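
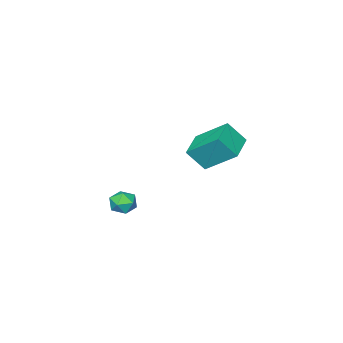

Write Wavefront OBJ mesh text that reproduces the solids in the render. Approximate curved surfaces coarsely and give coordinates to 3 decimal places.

v -3.452 -0.756 1.6
v -4.038 0.792 2.86
v -4.068 -0.103 0.512
v -4.655 1.444 1.772
v -2.085 0.016 1.288
v -2.672 1.563 2.548
v -2.702 0.668 0.2
v -3.288 2.216 1.46
v 1.926 0.914 0.348
v 2.457 1.385 0.197
v 2.503 0.075 -0.237
v 3.034 0.546 -0.388
v 2.935 0.317 0.293
v 2.579 0.835 0.655
v 2.381 0.625 -0.695
v 2.025 1.143 -0.333
v 2.738 1.206 -0.448
v 3.081 1.015 0.163
v 1.879 0.445 -0.203
v 2.222 0.254 0.408
f 2 4 1
f 5 2 1
f 1 4 3
f 3 5 1
f 2 8 4
f 6 2 5
f 6 8 2
f 4 8 3
f 7 5 3
f 3 8 7
f 7 6 5
f 8 6 7
f 9 20 14
f 9 14 10
f 9 10 16
f 9 16 19
f 9 19 20
f 10 14 18
f 14 20 13
f 20 19 11
f 19 16 15
f 16 10 17
f 12 18 13
f 12 13 11
f 12 11 15
f 12 15 17
f 12 17 18
f 13 18 14
f 11 13 20
f 15 11 19
f 17 15 16
f 18 17 10



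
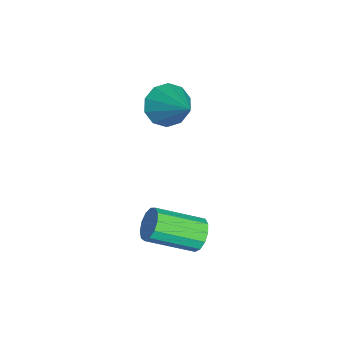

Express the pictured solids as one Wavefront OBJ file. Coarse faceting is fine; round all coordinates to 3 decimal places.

v -2.14 0.287 1.266
v -1.675 0.317 0.691
v -1.04 1.053 2.194
v -1.932 0.695 0.684
v -2.269 0.917 0.9
v -2.556 0.898 1.255
v -2.684 0.646 1.614
v -2.604 0.257 1.841
v -2.347 -0.121 1.848
v -2.01 -0.343 1.632
v -1.723 -0.324 1.277
v -1.595 -0.072 0.917
v 1.164 1.519 -1.325
v 1.407 1.783 -0.908
v 1.699 0.426 -0.218
v 1.456 0.161 -0.635
v 1.108 1.757 -0.832
v 1.399 0.4 -0.143
v 0.826 1.655 -0.913
v 1.118 0.298 -0.223
v 0.652 1.51 -1.125
v 0.944 0.153 -0.435
v 0.641 1.368 -1.4
v 0.932 0.011 -0.71
v 0.795 1.274 -1.651
v 1.087 -0.084 -0.961
v 1.067 1.257 -1.799
v 1.358 -0.1 -1.109
v 1.37 1.323 -1.796
v 1.661 -0.034 -1.106
v 1.607 1.451 -1.644
v 1.899 0.094 -0.954
v 1.704 1.601 -1.39
v 1.995 0.244 -0.701
v 1.63 1.725 -1.116
v 1.921 0.368 -0.426
f 2 1 4
f 2 4 3
f 4 1 5
f 4 5 3
f 5 1 6
f 5 6 3
f 6 1 7
f 6 7 3
f 7 1 8
f 7 8 3
f 8 1 9
f 8 9 3
f 9 1 10
f 9 10 3
f 10 1 11
f 10 11 3
f 11 1 12
f 11 12 3
f 12 1 2
f 12 2 3
f 14 13 17
f 14 17 15
f 15 17 18
f 15 18 16
f 17 13 19
f 17 19 18
f 18 19 20
f 18 20 16
f 19 13 21
f 19 21 20
f 20 21 22
f 20 22 16
f 21 13 23
f 21 23 22
f 22 23 24
f 22 24 16
f 23 13 25
f 23 25 24
f 24 25 26
f 24 26 16
f 25 13 27
f 25 27 26
f 26 27 28
f 26 28 16
f 27 13 29
f 27 29 28
f 28 29 30
f 28 30 16
f 29 13 31
f 29 31 30
f 30 31 32
f 30 32 16
f 31 13 33
f 31 33 32
f 32 33 34
f 32 34 16
f 33 13 35
f 33 35 34
f 34 35 36
f 34 36 16
f 35 13 14
f 35 14 36
f 36 14 15
f 36 15 16



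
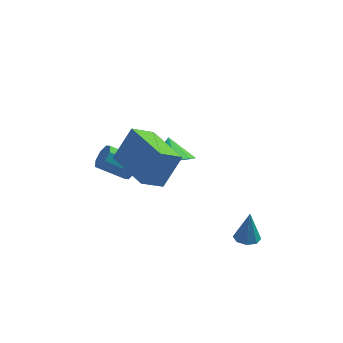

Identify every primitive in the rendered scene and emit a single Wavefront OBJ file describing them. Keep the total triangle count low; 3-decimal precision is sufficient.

v -1.063 -1.63 2.12
v -0.358 -1.095 3.393
v -2.148 0.127 1.982
v -1.443 0.662 3.255
v -0.257 -1.182 1.485
v 0.448 -0.647 2.758
v -1.342 0.575 1.347
v -0.637 1.11 2.62
v 0.061 2.783 -0.754
v 0.806 3.25 -1.087
v -0.081 3.557 0.014
v 0.271 3.448 -1.385
v -0.362 3.334 -1.388
v -0.797 2.963 -1.094
v -0.831 2.508 -0.641
v -0.447 2.181 -0.242
v 0.174 2.136 -0.082
v 0.742 2.394 -0.237
v 0.992 2.834 -0.634
v 2.88 -1.456 -1.424
v 3.228 -1.854 -1.386
v 2.98 -1.244 -0.136
v 3.408 -1.498 -1.458
v 3.278 -1.117 -1.511
v 2.916 -0.934 -1.513
v 2.533 -1.058 -1.463
v 2.353 -1.414 -1.391
v 2.482 -1.795 -1.338
v 2.845 -1.977 -1.336
v -1.524 2.921 -1.38
v -1.233 2.702 -0.916
v -2.385 2.739 -0.176
v -2.676 2.959 -0.64
v -1.225 3.153 -0.927
v -2.378 3.191 -0.187
v -1.393 3.469 -1.203
v -2.545 3.506 -0.463
v -1.637 3.464 -1.583
v -2.789 3.501 -0.843
v -1.815 3.141 -1.844
v -2.967 3.178 -1.104
v -1.822 2.689 -1.833
v -2.975 2.727 -1.093
v -1.655 2.374 -1.557
v -2.807 2.411 -0.817
v -1.411 2.379 -1.177
v -2.563 2.416 -0.437
f 2 4 1
f 5 2 1
f 1 4 3
f 3 5 1
f 2 8 4
f 6 2 5
f 6 8 2
f 4 8 3
f 7 5 3
f 3 8 7
f 7 6 5
f 8 6 7
f 10 9 12
f 10 12 11
f 12 9 13
f 12 13 11
f 13 9 14
f 13 14 11
f 14 9 15
f 14 15 11
f 15 9 16
f 15 16 11
f 16 9 17
f 16 17 11
f 17 9 18
f 17 18 11
f 18 9 19
f 18 19 11
f 19 9 10
f 19 10 11
f 21 20 23
f 21 23 22
f 23 20 24
f 23 24 22
f 24 20 25
f 24 25 22
f 25 20 26
f 25 26 22
f 26 20 27
f 26 27 22
f 27 20 28
f 27 28 22
f 28 20 29
f 28 29 22
f 29 20 21
f 29 21 22
f 31 30 34
f 31 34 32
f 32 34 35
f 32 35 33
f 34 30 36
f 34 36 35
f 35 36 37
f 35 37 33
f 36 30 38
f 36 38 37
f 37 38 39
f 37 39 33
f 38 30 40
f 38 40 39
f 39 40 41
f 39 41 33
f 40 30 42
f 40 42 41
f 41 42 43
f 41 43 33
f 42 30 44
f 42 44 43
f 43 44 45
f 43 45 33
f 44 30 46
f 44 46 45
f 45 46 47
f 45 47 33
f 46 30 31
f 46 31 47
f 47 31 32
f 47 32 33



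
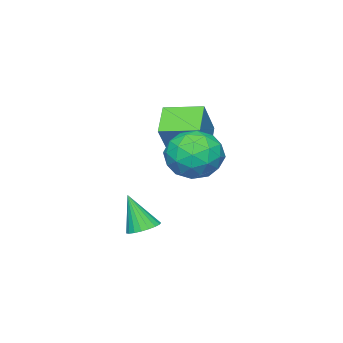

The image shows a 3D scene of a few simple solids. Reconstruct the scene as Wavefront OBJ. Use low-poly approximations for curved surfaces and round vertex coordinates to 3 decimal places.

v -1.246 -2.448 2.851
v -0.248 -2.165 4.285
v -1.897 -1.041 3.026
v -0.899 -0.758 4.46
v -0.241 -1.882 2.04
v 0.757 -1.599 3.474
v -0.892 -0.475 2.215
v 0.106 -0.192 3.649
v 3.468 -0.088 -0.075
v 3.777 -0.607 -0.317
v 3.572 -0.712 1.395
v 3.982 -0.44 -0.261
v 4.098 -0.212 -0.172
v 4.106 0.037 -0.067
v 4.003 0.264 0.036
v 3.807 0.43 0.121
v 3.553 0.507 0.171
v 3.284 0.481 0.179
v 3.047 0.356 0.143
v 2.883 0.155 0.07
v 2.819 -0.089 -0.029
v 2.868 -0.332 -0.136
v 3.021 -0.534 -0.232
v 3.251 -0.658 -0.301
v 3.518 -0.684 -0.331
v 0.545 0.726 3.736
v 1.102 1.46 3.019
v 1.198 -0.74 2.741
v 1.755 -0.006 2.024
v 2.115 -0.13 3.127
v 1.711 0.776 3.742
v 0.589 -0.056 2.018
v 0.185 0.85 2.633
v 1.129 0.977 1.957
v 2.072 0.931 2.643
v 0.228 -0.211 3.117
v 1.171 -0.257 3.803
v 0.766 1.222 3.465
v 1.534 -0.502 2.295
v 1.745 -0.575 2.943
v 2.072 -0.143 2.522
v 1.125 0.82 3.89
v 1.452 1.251 3.469
v 2.047 0.316 3.532
v 0.848 -0.531 2.291
v 1.175 -0.1 1.87
v 0.228 0.863 3.238
v 0.555 1.295 2.817
v 0.253 0.404 2.228
v 1.109 1.369 2.42
v 1.493 0.507 1.835
v 0.808 0.478 1.831
v 0.57 1.011 2.192
v 1.664 1.342 2.823
v 2.047 0.48 2.238
v 2.259 0.408 2.886
v 2.022 0.94 3.248
v 1.679 1.058 2.199
v 0.253 0.24 3.522
v 0.636 -0.622 2.937
v 0.278 -0.22 2.512
v 0.041 0.312 2.874
v 0.807 0.213 3.925
v 1.191 -0.649 3.34
v 1.73 -0.291 3.568
v 1.492 0.242 3.929
v 0.621 -0.338 3.561
f 2 4 1
f 5 2 1
f 1 4 3
f 3 5 1
f 2 8 4
f 6 2 5
f 6 8 2
f 4 8 3
f 7 5 3
f 3 8 7
f 7 6 5
f 8 6 7
f 10 9 12
f 10 12 11
f 12 9 13
f 12 13 11
f 13 9 14
f 13 14 11
f 14 9 15
f 14 15 11
f 15 9 16
f 15 16 11
f 16 9 17
f 16 17 11
f 17 9 18
f 17 18 11
f 18 9 19
f 18 19 11
f 19 9 20
f 19 20 11
f 20 9 21
f 20 21 11
f 21 9 22
f 21 22 11
f 22 9 23
f 22 23 11
f 23 9 24
f 23 24 11
f 24 9 25
f 24 25 11
f 25 9 10
f 25 10 11
f 26 63 42
f 63 37 66
f 42 66 31
f 63 66 42
f 26 42 38
f 42 31 43
f 38 43 27
f 42 43 38
f 26 38 47
f 38 27 48
f 47 48 33
f 38 48 47
f 26 47 59
f 47 33 62
f 59 62 36
f 47 62 59
f 26 59 63
f 59 36 67
f 63 67 37
f 59 67 63
f 27 43 54
f 43 31 57
f 54 57 35
f 43 57 54
f 31 66 44
f 66 37 65
f 44 65 30
f 66 65 44
f 37 67 64
f 67 36 60
f 64 60 28
f 67 60 64
f 36 62 61
f 62 33 49
f 61 49 32
f 62 49 61
f 33 48 53
f 48 27 50
f 53 50 34
f 48 50 53
f 29 55 41
f 55 35 56
f 41 56 30
f 55 56 41
f 29 41 39
f 41 30 40
f 39 40 28
f 41 40 39
f 29 39 46
f 39 28 45
f 46 45 32
f 39 45 46
f 29 46 51
f 46 32 52
f 51 52 34
f 46 52 51
f 29 51 55
f 51 34 58
f 55 58 35
f 51 58 55
f 30 56 44
f 56 35 57
f 44 57 31
f 56 57 44
f 28 40 64
f 40 30 65
f 64 65 37
f 40 65 64
f 32 45 61
f 45 28 60
f 61 60 36
f 45 60 61
f 34 52 53
f 52 32 49
f 53 49 33
f 52 49 53
f 35 58 54
f 58 34 50
f 54 50 27
f 58 50 54



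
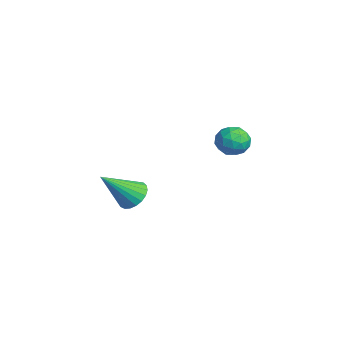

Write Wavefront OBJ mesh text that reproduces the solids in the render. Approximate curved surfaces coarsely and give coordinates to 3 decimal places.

v -3.153 3.927 -2.021
v -2.36 4.237 -2.213
v -2.78 2.663 -2.527
v -1.987 2.973 -2.719
v -2.226 2.87 -1.886
v -2.456 3.652 -1.573
v -2.684 3.248 -3.167
v -2.914 4.03 -2.854
v -2.07 3.818 -2.921
v -1.787 3.584 -2.13
v -3.353 3.316 -2.61
v -3.07 3.082 -1.819
v -2.789 4.193 -2.073
v -2.351 2.707 -2.667
v -2.491 2.646 -2.178
v -2.025 2.829 -2.29
v -2.845 3.849 -1.696
v -2.379 4.032 -1.809
v -2.301 3.228 -1.617
v -2.761 2.868 -2.931
v -2.295 3.051 -3.044
v -3.115 4.071 -2.45
v -2.649 4.254 -2.562
v -2.839 3.672 -3.123
v -2.153 4.129 -2.602
v -1.934 3.386 -2.899
v -2.343 3.547 -3.162
v -2.479 4.007 -2.979
v -1.986 3.992 -2.136
v -1.767 3.248 -2.434
v -1.907 3.188 -1.944
v -2.043 3.648 -1.76
v -1.816 3.745 -2.553
v -3.373 3.652 -2.306
v -3.154 2.908 -2.604
v -3.097 3.252 -2.98
v -3.233 3.712 -2.796
v -3.206 3.514 -1.841
v -2.987 2.771 -2.138
v -2.661 2.893 -1.761
v -2.797 3.353 -1.578
v -3.324 3.155 -2.187
v -0.825 -1.632 -4.094
v -0.018 -1.445 -4.031
v -0.595 -3.128 -2.566
v -0.16 -1.231 -3.801
v -0.416 -1.086 -3.62
v -0.743 -1.036 -3.522
v -1.084 -1.089 -3.522
v -1.38 -1.235 -3.622
v -1.58 -1.451 -3.802
v -1.65 -1.697 -4.034
v -1.577 -1.933 -4.275
v -1.373 -2.116 -4.485
v -1.075 -2.216 -4.628
v -0.734 -2.215 -4.678
v -0.408 -2.113 -4.627
v -0.154 -1.928 -4.484
v -0.016 -1.691 -4.273
f 1 38 17
f 38 12 41
f 17 41 6
f 38 41 17
f 1 17 13
f 17 6 18
f 13 18 2
f 17 18 13
f 1 13 22
f 13 2 23
f 22 23 8
f 13 23 22
f 1 22 34
f 22 8 37
f 34 37 11
f 22 37 34
f 1 34 38
f 34 11 42
f 38 42 12
f 34 42 38
f 2 18 29
f 18 6 32
f 29 32 10
f 18 32 29
f 6 41 19
f 41 12 40
f 19 40 5
f 41 40 19
f 12 42 39
f 42 11 35
f 39 35 3
f 42 35 39
f 11 37 36
f 37 8 24
f 36 24 7
f 37 24 36
f 8 23 28
f 23 2 25
f 28 25 9
f 23 25 28
f 4 30 16
f 30 10 31
f 16 31 5
f 30 31 16
f 4 16 14
f 16 5 15
f 14 15 3
f 16 15 14
f 4 14 21
f 14 3 20
f 21 20 7
f 14 20 21
f 4 21 26
f 21 7 27
f 26 27 9
f 21 27 26
f 4 26 30
f 26 9 33
f 30 33 10
f 26 33 30
f 5 31 19
f 31 10 32
f 19 32 6
f 31 32 19
f 3 15 39
f 15 5 40
f 39 40 12
f 15 40 39
f 7 20 36
f 20 3 35
f 36 35 11
f 20 35 36
f 9 27 28
f 27 7 24
f 28 24 8
f 27 24 28
f 10 33 29
f 33 9 25
f 29 25 2
f 33 25 29
f 44 43 46
f 44 46 45
f 46 43 47
f 46 47 45
f 47 43 48
f 47 48 45
f 48 43 49
f 48 49 45
f 49 43 50
f 49 50 45
f 50 43 51
f 50 51 45
f 51 43 52
f 51 52 45
f 52 43 53
f 52 53 45
f 53 43 54
f 53 54 45
f 54 43 55
f 54 55 45
f 55 43 56
f 55 56 45
f 56 43 57
f 56 57 45
f 57 43 58
f 57 58 45
f 58 43 59
f 58 59 45
f 59 43 44
f 59 44 45



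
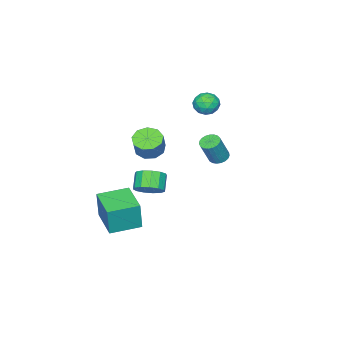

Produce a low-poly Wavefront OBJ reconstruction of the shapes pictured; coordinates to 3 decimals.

v 0.737 -0.272 2.241
v 1.486 -0.638 1.961
v 2.053 -0.335 3.079
v 1.303 0.032 3.359
v 1.473 -0.056 1.809
v 2.039 0.247 2.928
v 1.115 0.426 1.86
v 1.682 0.729 2.979
v 0.58 0.581 2.089
v 1.147 0.884 3.207
v 0.119 0.337 2.389
v 0.685 0.64 3.507
v -0.054 -0.191 2.619
v 0.513 0.112 3.738
v 0.144 -0.758 2.673
v 0.71 -0.454 3.791
v 0.619 -1.096 2.524
v 1.185 -0.793 3.643
v 1.149 -1.049 2.243
v 1.715 -0.746 3.361
v 1.189 -3.676 -4.394
v 1.405 -3.627 -2.517
v -0.397 -2.605 -4.239
v -0.181 -2.557 -2.362
v 2.381 -1.883 -4.578
v 2.597 -1.835 -2.701
v 0.795 -0.813 -4.423
v 1.011 -0.764 -2.546
v -0.394 3.614 2.465
v 0.084 3.35 2.216
v 0.811 3.262 3.706
v 0.334 3.526 3.955
v 0.145 3.592 2.201
v 0.872 3.503 3.691
v 0.112 3.837 2.232
v 0.839 3.749 3.721
v -0.008 4.044 2.303
v 0.719 3.956 3.792
v -0.195 4.177 2.402
v 0.533 4.088 3.891
v -0.416 4.212 2.512
v 0.312 4.123 4.001
v -0.633 4.144 2.614
v 0.094 4.055 4.103
v -0.809 3.984 2.69
v -0.082 3.896 4.18
v -0.913 3.761 2.728
v -0.186 3.672 4.217
v -0.927 3.512 2.72
v -0.2 3.423 4.209
v -0.849 3.281 2.668
v -0.122 3.192 4.157
v -0.693 3.107 2.581
v 0.035 3.018 4.07
v -0.484 3.021 2.474
v 0.243 2.933 3.964
v -0.26 3.038 2.366
v 0.467 2.949 3.855
v -0.059 3.154 2.274
v 0.668 3.066 3.764
v -4.127 0.819 4.332
v -3.414 0.581 4.685
v -3.886 -0.001 3.295
v -3.173 -0.239 3.648
v -3.898 -0.46 3.987
v -4.047 0.047 4.628
v -3.253 0.533 3.352
v -3.402 1.04 3.993
v -2.874 0.405 4.079
v -3.272 -0.209 4.472
v -4.028 0.789 3.508
v -4.426 0.175 3.901
v -3.791 0.772 4.6
v -3.509 -0.192 3.38
v -3.935 -0.322 3.58
v -3.515 -0.462 3.787
v -4.164 0.458 4.566
v -3.744 0.318 4.774
v -4.029 -0.294 4.364
v -3.556 0.262 3.206
v -3.136 0.122 3.414
v -3.785 1.042 4.193
v -3.365 0.902 4.4
v -3.271 0.874 3.616
v -3.055 0.529 4.451
v -2.913 0.047 3.841
v -2.96 0.501 3.667
v -3.048 0.798 4.044
v -3.289 0.168 4.682
v -3.147 -0.314 4.072
v -3.574 -0.444 4.272
v -3.661 -0.146 4.649
v -2.971 0.064 4.326
v -4.153 0.894 3.908
v -4.011 0.412 3.298
v -3.639 0.726 3.331
v -3.726 1.024 3.708
v -4.387 0.533 4.139
v -4.245 0.051 3.529
v -4.252 -0.218 3.936
v -4.34 0.079 4.313
v -4.329 0.516 3.654
v -1.639 -2.265 -3.181
v -0.934 -2.753 -2.821
v -1.677 -3.203 -1.978
v -2.381 -2.715 -2.339
v -0.935 -2.291 -2.574
v -1.677 -2.741 -1.732
v -1.159 -1.82 -2.52
v -1.902 -2.271 -1.678
v -1.535 -1.491 -2.676
v -2.278 -1.941 -1.834
v -1.945 -1.407 -2.992
v -2.687 -1.857 -2.15
v -2.257 -1.596 -3.369
v -3 -2.046 -2.526
v -2.373 -1.997 -3.685
v -3.116 -2.447 -2.843
v -2.255 -2.483 -3.842
v -2.998 -2.933 -3
v -1.942 -2.9 -3.789
v -2.685 -3.35 -2.947
v -1.533 -3.115 -3.543
v -2.276 -3.565 -2.7
v -1.157 -3.06 -3.182
v -1.9 -3.511 -2.34
f 2 1 5
f 2 5 3
f 3 5 6
f 3 6 4
f 5 1 7
f 5 7 6
f 6 7 8
f 6 8 4
f 7 1 9
f 7 9 8
f 8 9 10
f 8 10 4
f 9 1 11
f 9 11 10
f 10 11 12
f 10 12 4
f 11 1 13
f 11 13 12
f 12 13 14
f 12 14 4
f 13 1 15
f 13 15 14
f 14 15 16
f 14 16 4
f 15 1 17
f 15 17 16
f 16 17 18
f 16 18 4
f 17 1 19
f 17 19 18
f 18 19 20
f 18 20 4
f 19 1 2
f 19 2 20
f 20 2 3
f 20 3 4
f 22 24 21
f 25 22 21
f 21 24 23
f 23 25 21
f 22 28 24
f 26 22 25
f 26 28 22
f 24 28 23
f 27 25 23
f 23 28 27
f 27 26 25
f 28 26 27
f 30 29 33
f 30 33 31
f 31 33 34
f 31 34 32
f 33 29 35
f 33 35 34
f 34 35 36
f 34 36 32
f 35 29 37
f 35 37 36
f 36 37 38
f 36 38 32
f 37 29 39
f 37 39 38
f 38 39 40
f 38 40 32
f 39 29 41
f 39 41 40
f 40 41 42
f 40 42 32
f 41 29 43
f 41 43 42
f 42 43 44
f 42 44 32
f 43 29 45
f 43 45 44
f 44 45 46
f 44 46 32
f 45 29 47
f 45 47 46
f 46 47 48
f 46 48 32
f 47 29 49
f 47 49 48
f 48 49 50
f 48 50 32
f 49 29 51
f 49 51 50
f 50 51 52
f 50 52 32
f 51 29 53
f 51 53 52
f 52 53 54
f 52 54 32
f 53 29 55
f 53 55 54
f 54 55 56
f 54 56 32
f 55 29 57
f 55 57 56
f 56 57 58
f 56 58 32
f 57 29 59
f 57 59 58
f 58 59 60
f 58 60 32
f 59 29 30
f 59 30 60
f 60 30 31
f 60 31 32
f 61 98 77
f 98 72 101
f 77 101 66
f 98 101 77
f 61 77 73
f 77 66 78
f 73 78 62
f 77 78 73
f 61 73 82
f 73 62 83
f 82 83 68
f 73 83 82
f 61 82 94
f 82 68 97
f 94 97 71
f 82 97 94
f 61 94 98
f 94 71 102
f 98 102 72
f 94 102 98
f 62 78 89
f 78 66 92
f 89 92 70
f 78 92 89
f 66 101 79
f 101 72 100
f 79 100 65
f 101 100 79
f 72 102 99
f 102 71 95
f 99 95 63
f 102 95 99
f 71 97 96
f 97 68 84
f 96 84 67
f 97 84 96
f 68 83 88
f 83 62 85
f 88 85 69
f 83 85 88
f 64 90 76
f 90 70 91
f 76 91 65
f 90 91 76
f 64 76 74
f 76 65 75
f 74 75 63
f 76 75 74
f 64 74 81
f 74 63 80
f 81 80 67
f 74 80 81
f 64 81 86
f 81 67 87
f 86 87 69
f 81 87 86
f 64 86 90
f 86 69 93
f 90 93 70
f 86 93 90
f 65 91 79
f 91 70 92
f 79 92 66
f 91 92 79
f 63 75 99
f 75 65 100
f 99 100 72
f 75 100 99
f 67 80 96
f 80 63 95
f 96 95 71
f 80 95 96
f 69 87 88
f 87 67 84
f 88 84 68
f 87 84 88
f 70 93 89
f 93 69 85
f 89 85 62
f 93 85 89
f 104 103 107
f 104 107 105
f 105 107 108
f 105 108 106
f 107 103 109
f 107 109 108
f 108 109 110
f 108 110 106
f 109 103 111
f 109 111 110
f 110 111 112
f 110 112 106
f 111 103 113
f 111 113 112
f 112 113 114
f 112 114 106
f 113 103 115
f 113 115 114
f 114 115 116
f 114 116 106
f 115 103 117
f 115 117 116
f 116 117 118
f 116 118 106
f 117 103 119
f 117 119 118
f 118 119 120
f 118 120 106
f 119 103 121
f 119 121 120
f 120 121 122
f 120 122 106
f 121 103 123
f 121 123 122
f 122 123 124
f 122 124 106
f 123 103 125
f 123 125 124
f 124 125 126
f 124 126 106
f 125 103 104
f 125 104 126
f 126 104 105
f 126 105 106



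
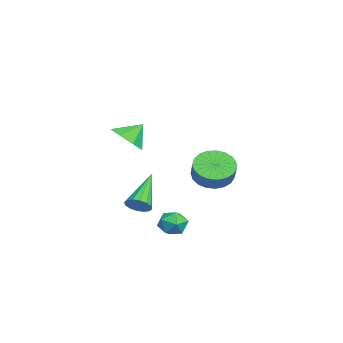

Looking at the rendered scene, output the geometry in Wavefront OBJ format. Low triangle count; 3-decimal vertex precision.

v 3.159 1.186 -0.825
v 3.802 1.502 -0.994
v 3.518 0.178 -1.346
v 4.161 0.494 -1.515
v 3.998 0.342 -0.813
v 3.776 0.965 -0.491
v 3.544 0.715 -1.849
v 3.322 1.338 -1.527
v 4.04 1.211 -1.626
v 4.321 0.981 -0.986
v 2.999 0.699 -1.354
v 3.28 0.469 -0.714
v -2.223 2.96 -0.466
v -1.753 3.753 -0.878
v -1.127 3.794 -0.086
v -1.597 3 0.326
v -2.053 3.938 -0.65
v -1.428 3.979 0.142
v -2.383 3.954 -0.39
v -1.757 3.995 0.402
v -2.685 3.798 -0.144
v -2.059 3.839 0.648
v -2.907 3.497 0.047
v -2.282 3.538 0.839
v -3.011 3.103 0.149
v -2.385 3.144 0.941
v -2.978 2.684 0.145
v -2.353 2.725 0.937
v -2.815 2.313 0.035
v -2.19 2.354 0.827
v -2.55 2.054 -0.161
v -1.924 2.094 0.631
v -2.228 1.951 -0.411
v -1.602 1.992 0.381
v -1.905 2.023 -0.669
v -1.279 2.063 0.123
v -1.637 2.257 -0.893
v -1.011 2.297 -0.101
v -1.47 2.612 -1.043
v -0.845 2.652 -0.251
v -1.434 3.027 -1.093
v -0.808 3.068 -0.301
v -1.534 3.431 -1.034
v -0.908 3.471 -0.242
v 1.861 -1.056 3.13
v 2.395 -0.402 2.694
v 1.619 -0.324 3.93
v 1.703 -0.389 2.472
v 1.103 -0.767 2.636
v 0.948 -1.313 3.089
v 1.327 -1.709 3.567
v 2.02 -1.722 3.789
v 2.619 -1.345 3.625
v 2.775 -0.798 3.172
v 2.893 -0.598 -0.405
v 3.303 -0.253 -0.093
v 1.347 0.058 0.905
v 3.19 -0.06 -0.324
v 2.997 -0.011 -0.576
v 2.777 -0.12 -0.782
v 2.587 -0.357 -0.887
v 2.48 -0.658 -0.863
v 2.483 -0.943 -0.716
v 2.596 -1.136 -0.486
v 2.789 -1.185 -0.234
v 3.01 -1.076 -0.028
v 3.199 -0.839 0.077
v 3.307 -0.538 0.053
f 1 12 6
f 1 6 2
f 1 2 8
f 1 8 11
f 1 11 12
f 2 6 10
f 6 12 5
f 12 11 3
f 11 8 7
f 8 2 9
f 4 10 5
f 4 5 3
f 4 3 7
f 4 7 9
f 4 9 10
f 5 10 6
f 3 5 12
f 7 3 11
f 9 7 8
f 10 9 2
f 14 13 17
f 14 17 15
f 15 17 18
f 15 18 16
f 17 13 19
f 17 19 18
f 18 19 20
f 18 20 16
f 19 13 21
f 19 21 20
f 20 21 22
f 20 22 16
f 21 13 23
f 21 23 22
f 22 23 24
f 22 24 16
f 23 13 25
f 23 25 24
f 24 25 26
f 24 26 16
f 25 13 27
f 25 27 26
f 26 27 28
f 26 28 16
f 27 13 29
f 27 29 28
f 28 29 30
f 28 30 16
f 29 13 31
f 29 31 30
f 30 31 32
f 30 32 16
f 31 13 33
f 31 33 32
f 32 33 34
f 32 34 16
f 33 13 35
f 33 35 34
f 34 35 36
f 34 36 16
f 35 13 37
f 35 37 36
f 36 37 38
f 36 38 16
f 37 13 39
f 37 39 38
f 38 39 40
f 38 40 16
f 39 13 41
f 39 41 40
f 40 41 42
f 40 42 16
f 41 13 43
f 41 43 42
f 42 43 44
f 42 44 16
f 43 13 14
f 43 14 44
f 44 14 15
f 44 15 16
f 46 45 48
f 46 48 47
f 48 45 49
f 48 49 47
f 49 45 50
f 49 50 47
f 50 45 51
f 50 51 47
f 51 45 52
f 51 52 47
f 52 45 53
f 52 53 47
f 53 45 54
f 53 54 47
f 54 45 46
f 54 46 47
f 56 55 58
f 56 58 57
f 58 55 59
f 58 59 57
f 59 55 60
f 59 60 57
f 60 55 61
f 60 61 57
f 61 55 62
f 61 62 57
f 62 55 63
f 62 63 57
f 63 55 64
f 63 64 57
f 64 55 65
f 64 65 57
f 65 55 66
f 65 66 57
f 66 55 67
f 66 67 57
f 67 55 68
f 67 68 57
f 68 55 56
f 68 56 57



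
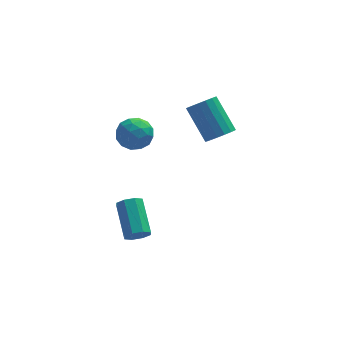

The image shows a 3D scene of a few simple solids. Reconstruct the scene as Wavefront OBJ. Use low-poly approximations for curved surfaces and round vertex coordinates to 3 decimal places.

v 0.125 -1.552 -2.879
v 0.732 -1.39 -3.046
v 0.562 0.254 -2.068
v -0.045 0.092 -1.901
v 0.395 -1.229 -3.374
v 0.225 0.415 -2.397
v -0.101 -1.258 -3.413
v -0.271 0.386 -2.435
v -0.464 -1.459 -3.138
v -0.634 0.185 -2.161
v -0.482 -1.714 -2.712
v -0.652 -0.07 -1.734
v -0.145 -1.875 -2.383
v -0.315 -0.231 -1.406
v 0.351 -1.846 -2.345
v 0.181 -0.202 -1.367
v 0.714 -1.645 -2.619
v 0.544 -0.001 -1.642
v 0.043 0.741 3.474
v 0.619 0.816 2.768
v -0.139 -0.696 3.172
v 0.437 -0.621 2.466
v 0.751 -0.55 3.322
v 0.864 0.339 3.509
v -0.384 -0.219 2.431
v -0.271 0.67 2.618
v 0.356 0.223 2.123
v 1.057 0.019 2.674
v -0.577 0.101 3.266
v 0.124 -0.103 3.817
v 0.347 0.905 3.148
v 0.133 -0.785 2.792
v 0.317 -0.743 3.296
v 0.656 -0.699 2.881
v 0.491 0.624 3.583
v 0.83 0.668 3.168
v 0.907 -0.135 3.494
v -0.35 -0.548 2.772
v -0.011 -0.504 2.357
v -0.176 0.819 3.059
v 0.163 0.863 2.644
v -0.427 0.255 2.446
v 0.531 0.601 2.354
v 0.424 -0.244 2.176
v -0.058 -0.008 2.156
v 0.008 0.514 2.265
v 0.943 0.48 2.677
v 0.836 -0.365 2.5
v 1.021 -0.323 3.003
v 1.087 0.199 3.113
v 0.788 0.132 2.298
v -0.356 0.485 3.44
v -0.463 -0.36 3.263
v -0.607 -0.079 2.827
v -0.541 0.443 2.937
v 0.056 0.364 3.764
v -0.051 -0.481 3.586
v 0.472 -0.394 3.675
v 0.538 0.128 3.784
v -0.308 -0.012 3.642
v 4.137 0.281 2.199
v 4.537 0.852 1.897
v 3.843 2.091 3.319
v 3.443 1.519 3.621
v 4.217 0.869 1.725
v 3.522 2.108 3.147
v 3.878 0.752 1.662
v 3.184 1.991 3.084
v 3.599 0.527 1.722
v 2.905 1.766 3.144
v 3.443 0.245 1.891
v 2.749 1.484 3.313
v 3.446 -0.029 2.131
v 2.752 1.21 3.553
v 3.608 -0.231 2.386
v 2.913 1.008 3.808
v 3.89 -0.317 2.599
v 3.196 0.922 4.021
v 4.229 -0.265 2.719
v 3.535 0.973 4.142
v 4.548 -0.089 2.721
v 3.853 1.15 4.143
v 4.772 0.172 2.603
v 4.077 1.411 4.025
v 4.85 0.458 2.392
v 4.156 1.697 3.815
v 4.766 0.703 2.137
v 4.071 1.942 3.56
f 2 1 5
f 2 5 3
f 3 5 6
f 3 6 4
f 5 1 7
f 5 7 6
f 6 7 8
f 6 8 4
f 7 1 9
f 7 9 8
f 8 9 10
f 8 10 4
f 9 1 11
f 9 11 10
f 10 11 12
f 10 12 4
f 11 1 13
f 11 13 12
f 12 13 14
f 12 14 4
f 13 1 15
f 13 15 14
f 14 15 16
f 14 16 4
f 15 1 17
f 15 17 16
f 16 17 18
f 16 18 4
f 17 1 2
f 17 2 18
f 18 2 3
f 18 3 4
f 19 56 35
f 56 30 59
f 35 59 24
f 56 59 35
f 19 35 31
f 35 24 36
f 31 36 20
f 35 36 31
f 19 31 40
f 31 20 41
f 40 41 26
f 31 41 40
f 19 40 52
f 40 26 55
f 52 55 29
f 40 55 52
f 19 52 56
f 52 29 60
f 56 60 30
f 52 60 56
f 20 36 47
f 36 24 50
f 47 50 28
f 36 50 47
f 24 59 37
f 59 30 58
f 37 58 23
f 59 58 37
f 30 60 57
f 60 29 53
f 57 53 21
f 60 53 57
f 29 55 54
f 55 26 42
f 54 42 25
f 55 42 54
f 26 41 46
f 41 20 43
f 46 43 27
f 41 43 46
f 22 48 34
f 48 28 49
f 34 49 23
f 48 49 34
f 22 34 32
f 34 23 33
f 32 33 21
f 34 33 32
f 22 32 39
f 32 21 38
f 39 38 25
f 32 38 39
f 22 39 44
f 39 25 45
f 44 45 27
f 39 45 44
f 22 44 48
f 44 27 51
f 48 51 28
f 44 51 48
f 23 49 37
f 49 28 50
f 37 50 24
f 49 50 37
f 21 33 57
f 33 23 58
f 57 58 30
f 33 58 57
f 25 38 54
f 38 21 53
f 54 53 29
f 38 53 54
f 27 45 46
f 45 25 42
f 46 42 26
f 45 42 46
f 28 51 47
f 51 27 43
f 47 43 20
f 51 43 47
f 62 61 65
f 62 65 63
f 63 65 66
f 63 66 64
f 65 61 67
f 65 67 66
f 66 67 68
f 66 68 64
f 67 61 69
f 67 69 68
f 68 69 70
f 68 70 64
f 69 61 71
f 69 71 70
f 70 71 72
f 70 72 64
f 71 61 73
f 71 73 72
f 72 73 74
f 72 74 64
f 73 61 75
f 73 75 74
f 74 75 76
f 74 76 64
f 75 61 77
f 75 77 76
f 76 77 78
f 76 78 64
f 77 61 79
f 77 79 78
f 78 79 80
f 78 80 64
f 79 61 81
f 79 81 80
f 80 81 82
f 80 82 64
f 81 61 83
f 81 83 82
f 82 83 84
f 82 84 64
f 83 61 85
f 83 85 84
f 84 85 86
f 84 86 64
f 85 61 87
f 85 87 86
f 86 87 88
f 86 88 64
f 87 61 62
f 87 62 88
f 88 62 63
f 88 63 64



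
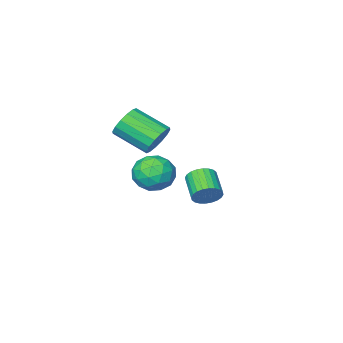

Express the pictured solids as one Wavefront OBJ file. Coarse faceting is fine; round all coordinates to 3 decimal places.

v -2.566 3.777 -1.155
v -2.236 3.933 -0.618
v -2.644 2.9 -0.067
v -2.974 2.743 -0.605
v -2.459 4.045 -0.573
v -2.867 3.012 -0.022
v -2.698 4.116 -0.617
v -3.106 3.083 -0.066
v -2.918 4.135 -0.743
v -3.326 3.102 -0.192
v -3.083 4.1 -0.932
v -3.491 3.067 -0.381
v -3.17 4.016 -1.155
v -3.578 2.983 -0.604
v -3.165 3.895 -1.377
v -3.573 2.862 -0.827
v -3.069 3.756 -1.567
v -3.477 2.723 -1.016
v -2.896 3.62 -1.693
v -3.304 2.587 -1.142
v -2.673 3.508 -1.738
v -3.081 2.475 -1.187
v -2.434 3.437 -1.694
v -2.842 2.404 -1.143
v -2.214 3.418 -1.568
v -2.622 2.385 -1.017
v -2.049 3.453 -1.379
v -2.457 2.42 -0.828
v -1.962 3.537 -1.156
v -2.37 2.504 -0.605
v -1.967 3.658 -0.933
v -2.375 2.625 -0.383
v -2.063 3.797 -0.744
v -2.471 2.764 -0.193
v -3.155 -0.614 0.005
v -2.432 -0.42 -0.354
v -1.662 -1.792 0.457
v -2.385 -1.986 0.815
v -2.434 -0.203 0.016
v -1.664 -1.574 0.827
v -2.63 -0.095 0.384
v -1.859 -1.467 1.194
v -2.966 -0.127 0.649
v -2.196 -1.499 1.46
v -3.353 -0.289 0.742
v -2.582 -1.661 1.553
v -3.687 -0.538 0.638
v -2.916 -1.91 1.448
v -3.878 -0.808 0.363
v -3.108 -2.18 1.174
v -3.876 -1.026 -0.007
v -3.106 -2.397 0.804
v -3.681 -1.133 -0.374
v -2.91 -2.505 0.436
v -3.344 -1.101 -0.64
v -2.574 -2.473 0.171
v -2.958 -0.939 -0.733
v -2.187 -2.311 0.078
v -2.624 -0.69 -0.628
v -1.853 -2.062 0.182
v -3.336 -0.885 -2.699
v -2.877 -1.568 -2.096
v -4.503 -1.992 -3.064
v -4.044 -2.675 -2.461
v -4.5 -1.859 -2.053
v -3.779 -1.175 -1.827
v -3.601 -2.385 -3.333
v -2.88 -1.701 -3.107
v -3.041 -2.495 -2.488
v -3.596 -2.17 -1.697
v -3.784 -1.39 -3.463
v -4.339 -1.065 -2.672
v -3.004 -1.129 -2.365
v -4.376 -2.431 -2.795
v -4.644 -1.951 -2.555
v -4.375 -2.353 -2.2
v -3.534 -0.898 -2.207
v -3.264 -1.3 -1.853
v -4.218 -1.471 -1.827
v -4.116 -2.26 -3.307
v -3.846 -2.662 -2.953
v -3.005 -1.207 -2.96
v -2.736 -1.609 -2.605
v -3.162 -2.089 -3.333
v -2.83 -2.075 -2.242
v -3.517 -2.726 -2.456
v -3.256 -2.556 -2.969
v -2.832 -2.153 -2.836
v -3.157 -1.885 -1.776
v -3.843 -2.535 -1.991
v -4.111 -2.056 -1.751
v -3.687 -1.654 -1.618
v -3.253 -2.43 -2.007
v -3.537 -1.025 -3.169
v -4.223 -1.675 -3.384
v -3.693 -1.906 -3.542
v -3.269 -1.504 -3.409
v -3.863 -0.834 -2.704
v -4.55 -1.485 -2.918
v -4.548 -1.407 -2.324
v -4.124 -1.004 -2.191
v -4.127 -1.13 -3.153
f 2 1 5
f 2 5 3
f 3 5 6
f 3 6 4
f 5 1 7
f 5 7 6
f 6 7 8
f 6 8 4
f 7 1 9
f 7 9 8
f 8 9 10
f 8 10 4
f 9 1 11
f 9 11 10
f 10 11 12
f 10 12 4
f 11 1 13
f 11 13 12
f 12 13 14
f 12 14 4
f 13 1 15
f 13 15 14
f 14 15 16
f 14 16 4
f 15 1 17
f 15 17 16
f 16 17 18
f 16 18 4
f 17 1 19
f 17 19 18
f 18 19 20
f 18 20 4
f 19 1 21
f 19 21 20
f 20 21 22
f 20 22 4
f 21 1 23
f 21 23 22
f 22 23 24
f 22 24 4
f 23 1 25
f 23 25 24
f 24 25 26
f 24 26 4
f 25 1 27
f 25 27 26
f 26 27 28
f 26 28 4
f 27 1 29
f 27 29 28
f 28 29 30
f 28 30 4
f 29 1 31
f 29 31 30
f 30 31 32
f 30 32 4
f 31 1 33
f 31 33 32
f 32 33 34
f 32 34 4
f 33 1 2
f 33 2 34
f 34 2 3
f 34 3 4
f 36 35 39
f 36 39 37
f 37 39 40
f 37 40 38
f 39 35 41
f 39 41 40
f 40 41 42
f 40 42 38
f 41 35 43
f 41 43 42
f 42 43 44
f 42 44 38
f 43 35 45
f 43 45 44
f 44 45 46
f 44 46 38
f 45 35 47
f 45 47 46
f 46 47 48
f 46 48 38
f 47 35 49
f 47 49 48
f 48 49 50
f 48 50 38
f 49 35 51
f 49 51 50
f 50 51 52
f 50 52 38
f 51 35 53
f 51 53 52
f 52 53 54
f 52 54 38
f 53 35 55
f 53 55 54
f 54 55 56
f 54 56 38
f 55 35 57
f 55 57 56
f 56 57 58
f 56 58 38
f 57 35 59
f 57 59 58
f 58 59 60
f 58 60 38
f 59 35 36
f 59 36 60
f 60 36 37
f 60 37 38
f 61 98 77
f 98 72 101
f 77 101 66
f 98 101 77
f 61 77 73
f 77 66 78
f 73 78 62
f 77 78 73
f 61 73 82
f 73 62 83
f 82 83 68
f 73 83 82
f 61 82 94
f 82 68 97
f 94 97 71
f 82 97 94
f 61 94 98
f 94 71 102
f 98 102 72
f 94 102 98
f 62 78 89
f 78 66 92
f 89 92 70
f 78 92 89
f 66 101 79
f 101 72 100
f 79 100 65
f 101 100 79
f 72 102 99
f 102 71 95
f 99 95 63
f 102 95 99
f 71 97 96
f 97 68 84
f 96 84 67
f 97 84 96
f 68 83 88
f 83 62 85
f 88 85 69
f 83 85 88
f 64 90 76
f 90 70 91
f 76 91 65
f 90 91 76
f 64 76 74
f 76 65 75
f 74 75 63
f 76 75 74
f 64 74 81
f 74 63 80
f 81 80 67
f 74 80 81
f 64 81 86
f 81 67 87
f 86 87 69
f 81 87 86
f 64 86 90
f 86 69 93
f 90 93 70
f 86 93 90
f 65 91 79
f 91 70 92
f 79 92 66
f 91 92 79
f 63 75 99
f 75 65 100
f 99 100 72
f 75 100 99
f 67 80 96
f 80 63 95
f 96 95 71
f 80 95 96
f 69 87 88
f 87 67 84
f 88 84 68
f 87 84 88
f 70 93 89
f 93 69 85
f 89 85 62
f 93 85 89



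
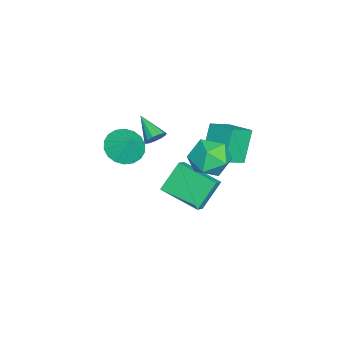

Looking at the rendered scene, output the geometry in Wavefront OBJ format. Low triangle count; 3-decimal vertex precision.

v 1.583 3.284 2.332
v 2.284 4.108 1.92
v 3.036 2.112 2.46
v 3.737 2.936 2.048
v 3.272 3.045 3.101
v 2.374 3.77 3.023
v 2.946 2.45 1.357
v 2.048 3.175 1.279
v 3.126 3.592 1.318
v 3.327 3.96 2.396
v 1.993 2.26 1.984
v 2.194 2.628 3.062
v -1.813 1.329 -2.166
v -1.128 1.162 -1.655
v -0.93 3.268 -2.714
v -0.245 3.101 -2.204
v -0.955 0.539 -3.576
v -0.27 0.372 -3.066
v -0.072 2.478 -4.125
v 0.613 2.311 -3.614
v 2.36 0.57 3.033
v 2.705 0.11 2.953
v 1.42 -0.27 3.807
v 2.805 0.254 3.23
v 2.763 0.497 3.443
v 2.594 0.764 3.527
v 2.35 0.969 3.453
v 2.11 1.047 3.246
v 1.949 0.974 2.971
v 1.919 0.772 2.716
v 2.029 0.506 2.561
v 2.244 0.26 2.556
v 2.496 0.113 2.702
v 0.935 -1.135 1.054
v 1.836 -1.437 0.631
v 1.505 -0.685 1.946
v 1.778 -1.013 0.456
v 1.552 -0.613 0.398
v 1.204 -0.316 0.471
v 0.803 -0.182 0.659
v 0.428 -0.236 0.925
v 0.154 -0.468 1.216
v 0.034 -0.832 1.476
v 0.093 -1.256 1.652
v 0.319 -1.656 1.709
v 0.667 -1.953 1.637
v 1.068 -2.087 1.449
v 1.442 -2.033 1.183
v 1.717 -1.801 0.891
v -0.476 3.326 -0.364
v -1.514 3.572 1.221
v 0.266 4.486 -0.057
v -0.772 4.731 1.527
v 0.512 2.489 0.413
v -0.526 2.734 1.997
v 1.254 3.648 0.719
v 0.216 3.894 2.304
f 1 12 6
f 1 6 2
f 1 2 8
f 1 8 11
f 1 11 12
f 2 6 10
f 6 12 5
f 12 11 3
f 11 8 7
f 8 2 9
f 4 10 5
f 4 5 3
f 4 3 7
f 4 7 9
f 4 9 10
f 5 10 6
f 3 5 12
f 7 3 11
f 9 7 8
f 10 9 2
f 14 16 13
f 17 14 13
f 13 16 15
f 15 17 13
f 14 20 16
f 18 14 17
f 18 20 14
f 16 20 15
f 19 17 15
f 15 20 19
f 19 18 17
f 20 18 19
f 22 21 24
f 22 24 23
f 24 21 25
f 24 25 23
f 25 21 26
f 25 26 23
f 26 21 27
f 26 27 23
f 27 21 28
f 27 28 23
f 28 21 29
f 28 29 23
f 29 21 30
f 29 30 23
f 30 21 31
f 30 31 23
f 31 21 32
f 31 32 23
f 32 21 33
f 32 33 23
f 33 21 22
f 33 22 23
f 35 34 37
f 35 37 36
f 37 34 38
f 37 38 36
f 38 34 39
f 38 39 36
f 39 34 40
f 39 40 36
f 40 34 41
f 40 41 36
f 41 34 42
f 41 42 36
f 42 34 43
f 42 43 36
f 43 34 44
f 43 44 36
f 44 34 45
f 44 45 36
f 45 34 46
f 45 46 36
f 46 34 47
f 46 47 36
f 47 34 48
f 47 48 36
f 48 34 49
f 48 49 36
f 49 34 35
f 49 35 36
f 51 53 50
f 54 51 50
f 50 53 52
f 52 54 50
f 51 57 53
f 55 51 54
f 55 57 51
f 53 57 52
f 56 54 52
f 52 57 56
f 56 55 54
f 57 55 56



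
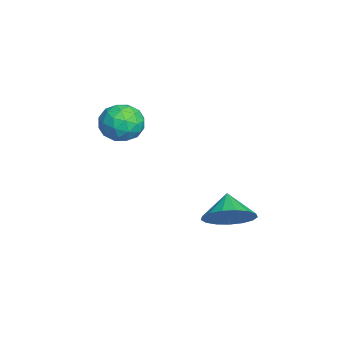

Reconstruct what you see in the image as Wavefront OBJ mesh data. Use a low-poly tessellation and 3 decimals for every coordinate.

v 2.731 0.363 -1.577
v 3.232 1.008 -0.95
v 1.849 0.317 -0.823
v 2.969 1.307 -1.24
v 2.65 1.389 -1.608
v 2.35 1.237 -1.968
v 2.138 0.884 -2.238
v 2.061 0.412 -2.357
v 2.137 -0.072 -2.297
v 2.35 -0.455 -2.072
v 2.649 -0.652 -1.734
v 2.968 -0.615 -1.359
v 3.232 -0.355 -1.034
v 3.381 0.07 -0.833
v 3.381 0.562 -0.803
v -2.58 -3.225 0.279
v -1.672 -2.927 0.238
v -2.228 -4.133 1.482
v -1.32 -3.835 1.441
v -2.01 -3.233 1.718
v -2.227 -2.671 0.974
v -1.673 -4.389 0.746
v -1.89 -3.827 0.002
v -1.111 -3.646 0.527
v -1.319 -2.931 1.128
v -2.581 -4.129 0.592
v -2.789 -3.414 1.193
v -2.157 -2.996 0.153
v -1.743 -4.064 1.567
v -2.149 -3.71 1.73
v -1.615 -3.535 1.706
v -2.483 -2.845 0.586
v -1.949 -2.67 0.562
v -2.148 -2.85 1.432
v -1.951 -4.39 1.158
v -1.417 -4.215 1.134
v -2.285 -3.525 0.014
v -1.751 -3.35 -0.01
v -1.752 -4.21 0.288
v -1.293 -3.244 0.299
v -1.087 -3.778 1.006
v -1.294 -4.103 0.597
v -1.422 -3.773 0.16
v -1.415 -2.823 0.652
v -1.209 -3.358 1.359
v -1.614 -3.003 1.522
v -1.742 -2.673 1.085
v -1.086 -3.247 0.822
v -2.691 -3.702 0.361
v -2.485 -4.237 1.068
v -2.158 -4.387 0.635
v -2.286 -4.057 0.198
v -2.813 -3.282 0.714
v -2.607 -3.816 1.421
v -2.478 -3.287 1.56
v -2.606 -2.957 1.123
v -2.814 -3.813 0.898
f 2 1 4
f 2 4 3
f 4 1 5
f 4 5 3
f 5 1 6
f 5 6 3
f 6 1 7
f 6 7 3
f 7 1 8
f 7 8 3
f 8 1 9
f 8 9 3
f 9 1 10
f 9 10 3
f 10 1 11
f 10 11 3
f 11 1 12
f 11 12 3
f 12 1 13
f 12 13 3
f 13 1 14
f 13 14 3
f 14 1 15
f 14 15 3
f 15 1 2
f 15 2 3
f 16 53 32
f 53 27 56
f 32 56 21
f 53 56 32
f 16 32 28
f 32 21 33
f 28 33 17
f 32 33 28
f 16 28 37
f 28 17 38
f 37 38 23
f 28 38 37
f 16 37 49
f 37 23 52
f 49 52 26
f 37 52 49
f 16 49 53
f 49 26 57
f 53 57 27
f 49 57 53
f 17 33 44
f 33 21 47
f 44 47 25
f 33 47 44
f 21 56 34
f 56 27 55
f 34 55 20
f 56 55 34
f 27 57 54
f 57 26 50
f 54 50 18
f 57 50 54
f 26 52 51
f 52 23 39
f 51 39 22
f 52 39 51
f 23 38 43
f 38 17 40
f 43 40 24
f 38 40 43
f 19 45 31
f 45 25 46
f 31 46 20
f 45 46 31
f 19 31 29
f 31 20 30
f 29 30 18
f 31 30 29
f 19 29 36
f 29 18 35
f 36 35 22
f 29 35 36
f 19 36 41
f 36 22 42
f 41 42 24
f 36 42 41
f 19 41 45
f 41 24 48
f 45 48 25
f 41 48 45
f 20 46 34
f 46 25 47
f 34 47 21
f 46 47 34
f 18 30 54
f 30 20 55
f 54 55 27
f 30 55 54
f 22 35 51
f 35 18 50
f 51 50 26
f 35 50 51
f 24 42 43
f 42 22 39
f 43 39 23
f 42 39 43
f 25 48 44
f 48 24 40
f 44 40 17
f 48 40 44



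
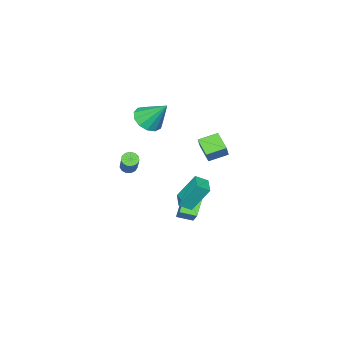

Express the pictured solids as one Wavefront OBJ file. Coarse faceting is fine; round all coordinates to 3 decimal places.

v 2.794 4.121 0.717
v 3.349 3.648 1.154
v 3.543 4.891 0.6
v 4.098 4.418 1.037
v 3.382 3.302 -0.917
v 3.937 2.829 -0.48
v 4.131 4.072 -1.034
v 4.686 3.599 -0.597
v 1.367 1.834 -4.409
v 0.203 1.358 -3.294
v 2.186 2.809 -3.137
v 1.022 2.333 -2.023
v 1.938 1.027 -4.157
v 0.774 0.551 -3.043
v 2.757 2.002 -2.886
v 1.593 1.526 -1.771
v -1.495 0.547 -1.296
v -2.024 -0.551 -0.715
v -2.508 1.234 -0.922
v -3.037 0.136 -0.34
v -1.003 0.784 -0.4
v -1.532 -0.314 0.182
v -2.016 1.471 -0.025
v -2.545 0.373 0.556
v 0.118 -4.315 -3.01
v 0.516 -4.167 -3.344
v 1.38 -3.237 -1.904
v 0.982 -3.385 -1.57
v 0.305 -3.948 -3.359
v 1.169 -3.018 -1.919
v 0.035 -3.846 -3.264
v 0.899 -2.915 -1.823
v -0.209 -3.892 -3.087
v 0.655 -2.962 -1.647
v -0.349 -4.073 -2.887
v 0.515 -3.143 -1.446
v -0.34 -4.331 -2.725
v 0.524 -3.4 -1.285
v -0.187 -4.584 -2.654
v 0.677 -3.653 -1.214
v 0.064 -4.751 -2.696
v 0.928 -3.821 -1.256
v 0.332 -4.78 -2.838
v 1.195 -3.85 -1.397
v 0.531 -4.662 -3.034
v 1.395 -3.731 -1.594
v 0.6 -4.433 -3.223
v 1.464 -3.503 -1.783
v -0.643 -3.405 1.125
v 0.119 -2.82 0.753
v -0.877 -2.115 2.675
v -0.372 -2.622 0.514
v -0.948 -2.673 0.469
v -1.428 -2.956 0.632
v -1.658 -3.382 0.952
v -1.566 -3.815 1.327
v -1.181 -4.118 1.638
v -0.625 -4.195 1.786
v -0.075 -4.021 1.725
v 0.295 -3.652 1.473
v 0.367 -3.204 1.11
f 2 4 1
f 5 2 1
f 1 4 3
f 3 5 1
f 2 8 4
f 6 2 5
f 6 8 2
f 4 8 3
f 7 5 3
f 3 8 7
f 7 6 5
f 8 6 7
f 10 12 9
f 13 10 9
f 9 12 11
f 11 13 9
f 10 16 12
f 14 10 13
f 14 16 10
f 12 16 11
f 15 13 11
f 11 16 15
f 15 14 13
f 16 14 15
f 18 20 17
f 21 18 17
f 17 20 19
f 19 21 17
f 18 24 20
f 22 18 21
f 22 24 18
f 20 24 19
f 23 21 19
f 19 24 23
f 23 22 21
f 24 22 23
f 26 25 29
f 26 29 27
f 27 29 30
f 27 30 28
f 29 25 31
f 29 31 30
f 30 31 32
f 30 32 28
f 31 25 33
f 31 33 32
f 32 33 34
f 32 34 28
f 33 25 35
f 33 35 34
f 34 35 36
f 34 36 28
f 35 25 37
f 35 37 36
f 36 37 38
f 36 38 28
f 37 25 39
f 37 39 38
f 38 39 40
f 38 40 28
f 39 25 41
f 39 41 40
f 40 41 42
f 40 42 28
f 41 25 43
f 41 43 42
f 42 43 44
f 42 44 28
f 43 25 45
f 43 45 44
f 44 45 46
f 44 46 28
f 45 25 47
f 45 47 46
f 46 47 48
f 46 48 28
f 47 25 26
f 47 26 48
f 48 26 27
f 48 27 28
f 50 49 52
f 50 52 51
f 52 49 53
f 52 53 51
f 53 49 54
f 53 54 51
f 54 49 55
f 54 55 51
f 55 49 56
f 55 56 51
f 56 49 57
f 56 57 51
f 57 49 58
f 57 58 51
f 58 49 59
f 58 59 51
f 59 49 60
f 59 60 51
f 60 49 61
f 60 61 51
f 61 49 50
f 61 50 51



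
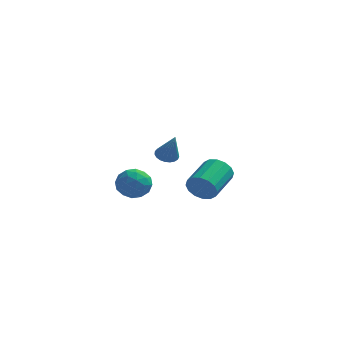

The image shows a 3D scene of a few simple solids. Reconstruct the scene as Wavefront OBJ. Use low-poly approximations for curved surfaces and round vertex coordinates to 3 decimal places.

v -1.682 -2.57 2.156
v -1.364 -2.033 2.242
v -1.118 -3.15 3.684
v -1.596 -1.976 2.349
v -1.843 -2.022 2.423
v -2.062 -2.163 2.451
v -2.216 -2.374 2.427
v -2.277 -2.619 2.357
v -2.236 -2.855 2.252
v -2.099 -3.042 2.13
v -1.889 -3.147 2.013
v -1.644 -3.153 1.92
v -1.406 -3.058 1.868
v -1.215 -2.878 1.866
v -1.105 -2.645 1.914
v -1.095 -2.399 2.004
v -1.187 -2.183 2.119
v -2.903 -3.389 -0.124
v -2.173 -3.623 0.483
v -3.907 -4.237 0.757
v -3.177 -4.471 1.364
v -3.508 -3.552 1.329
v -2.887 -3.028 0.785
v -3.193 -4.832 0.455
v -2.572 -4.308 -0.089
v -2.352 -4.516 0.84
v -2.546 -3.724 1.381
v -3.534 -4.136 -0.141
v -3.728 -3.344 0.4
v -2.45 -3.431 0.102
v -3.63 -4.429 1.138
v -3.825 -3.888 1.118
v -3.395 -4.026 1.474
v -2.87 -3.081 0.28
v -2.44 -3.219 0.636
v -3.225 -3.177 1.134
v -3.64 -4.641 0.604
v -3.21 -4.779 0.96
v -2.685 -3.834 -0.234
v -2.255 -3.972 0.122
v -2.855 -4.683 0.106
v -2.126 -4.094 0.669
v -2.716 -4.592 1.187
v -2.726 -4.805 0.653
v -2.361 -4.496 0.333
v -2.24 -3.629 0.987
v -2.83 -4.127 1.504
v -3.025 -3.587 1.484
v -2.66 -3.279 1.164
v -2.345 -4.153 1.197
v -3.25 -3.733 -0.264
v -3.84 -4.231 0.253
v -3.42 -4.581 0.076
v -3.055 -4.273 -0.244
v -3.364 -3.268 0.053
v -3.954 -3.766 0.571
v -3.719 -3.364 0.907
v -3.354 -3.055 0.587
v -3.735 -3.707 0.043
v -0.789 1.474 -1.994
v -0.33 1.582 -2.784
v 0.167 3.493 -2.236
v -0.291 3.386 -1.446
v -0.774 1.724 -2.88
v -0.277 3.636 -2.331
v -1.222 1.8 -2.737
v -0.725 3.712 -2.189
v -1.554 1.789 -2.396
v -1.057 3.7 -1.847
v -1.681 1.693 -1.947
v -1.184 3.604 -1.399
v -1.569 1.538 -1.511
v -1.072 3.45 -0.962
v -1.247 1.367 -1.204
v -0.75 3.278 -0.656
v -0.803 1.224 -1.109
v -0.306 3.136 -0.56
v -0.355 1.148 -1.251
v 0.142 3.06 -0.703
v -0.023 1.16 -1.593
v 0.474 3.071 -1.044
v 0.104 1.256 -2.041
v 0.601 3.167 -1.493
v -0.008 1.41 -2.478
v 0.489 3.322 -1.929
f 2 1 4
f 2 4 3
f 4 1 5
f 4 5 3
f 5 1 6
f 5 6 3
f 6 1 7
f 6 7 3
f 7 1 8
f 7 8 3
f 8 1 9
f 8 9 3
f 9 1 10
f 9 10 3
f 10 1 11
f 10 11 3
f 11 1 12
f 11 12 3
f 12 1 13
f 12 13 3
f 13 1 14
f 13 14 3
f 14 1 15
f 14 15 3
f 15 1 16
f 15 16 3
f 16 1 17
f 16 17 3
f 17 1 2
f 17 2 3
f 18 55 34
f 55 29 58
f 34 58 23
f 55 58 34
f 18 34 30
f 34 23 35
f 30 35 19
f 34 35 30
f 18 30 39
f 30 19 40
f 39 40 25
f 30 40 39
f 18 39 51
f 39 25 54
f 51 54 28
f 39 54 51
f 18 51 55
f 51 28 59
f 55 59 29
f 51 59 55
f 19 35 46
f 35 23 49
f 46 49 27
f 35 49 46
f 23 58 36
f 58 29 57
f 36 57 22
f 58 57 36
f 29 59 56
f 59 28 52
f 56 52 20
f 59 52 56
f 28 54 53
f 54 25 41
f 53 41 24
f 54 41 53
f 25 40 45
f 40 19 42
f 45 42 26
f 40 42 45
f 21 47 33
f 47 27 48
f 33 48 22
f 47 48 33
f 21 33 31
f 33 22 32
f 31 32 20
f 33 32 31
f 21 31 38
f 31 20 37
f 38 37 24
f 31 37 38
f 21 38 43
f 38 24 44
f 43 44 26
f 38 44 43
f 21 43 47
f 43 26 50
f 47 50 27
f 43 50 47
f 22 48 36
f 48 27 49
f 36 49 23
f 48 49 36
f 20 32 56
f 32 22 57
f 56 57 29
f 32 57 56
f 24 37 53
f 37 20 52
f 53 52 28
f 37 52 53
f 26 44 45
f 44 24 41
f 45 41 25
f 44 41 45
f 27 50 46
f 50 26 42
f 46 42 19
f 50 42 46
f 61 60 64
f 61 64 62
f 62 64 65
f 62 65 63
f 64 60 66
f 64 66 65
f 65 66 67
f 65 67 63
f 66 60 68
f 66 68 67
f 67 68 69
f 67 69 63
f 68 60 70
f 68 70 69
f 69 70 71
f 69 71 63
f 70 60 72
f 70 72 71
f 71 72 73
f 71 73 63
f 72 60 74
f 72 74 73
f 73 74 75
f 73 75 63
f 74 60 76
f 74 76 75
f 75 76 77
f 75 77 63
f 76 60 78
f 76 78 77
f 77 78 79
f 77 79 63
f 78 60 80
f 78 80 79
f 79 80 81
f 79 81 63
f 80 60 82
f 80 82 81
f 81 82 83
f 81 83 63
f 82 60 84
f 82 84 83
f 83 84 85
f 83 85 63
f 84 60 61
f 84 61 85
f 85 61 62
f 85 62 63



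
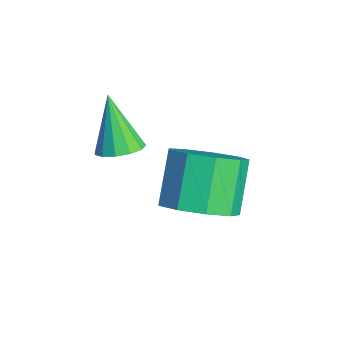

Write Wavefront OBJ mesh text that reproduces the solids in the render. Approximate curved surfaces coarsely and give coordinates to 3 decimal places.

v 2.811 -0.733 -0.06
v 3.248 -0.292 0.192
v 1.989 -0.787 1.46
v 2.965 -0.089 0.046
v 2.633 -0.091 -0.134
v 2.358 -0.296 -0.29
v 2.226 -0.64 -0.374
v 2.281 -1.014 -0.358
v 2.504 -1.298 -0.247
v 2.824 -1.402 -0.078
v 3.141 -1.294 0.098
v 3.353 -1.008 0.223
v 3.393 -0.634 0.258
v 3.938 0.979 -2.083
v 4.399 0.272 -1.41
v 3.443 0.853 -0.144
v 2.982 1.561 -0.817
v 4.781 0.904 -1.412
v 3.825 1.486 -0.146
v 4.768 1.572 -1.728
v 3.812 2.153 -0.462
v 4.367 1.962 -2.211
v 3.411 2.544 -0.944
v 3.765 1.892 -2.633
v 2.809 2.474 -1.367
v 3.244 1.395 -2.798
v 2.288 1.977 -1.532
v 3.048 0.704 -2.629
v 2.092 1.285 -1.363
v 3.268 0.141 -2.204
v 2.312 0.723 -0.938
v 3.802 -0.03 -1.723
v 2.846 0.552 -0.456
f 2 1 4
f 2 4 3
f 4 1 5
f 4 5 3
f 5 1 6
f 5 6 3
f 6 1 7
f 6 7 3
f 7 1 8
f 7 8 3
f 8 1 9
f 8 9 3
f 9 1 10
f 9 10 3
f 10 1 11
f 10 11 3
f 11 1 12
f 11 12 3
f 12 1 13
f 12 13 3
f 13 1 2
f 13 2 3
f 15 14 18
f 15 18 16
f 16 18 19
f 16 19 17
f 18 14 20
f 18 20 19
f 19 20 21
f 19 21 17
f 20 14 22
f 20 22 21
f 21 22 23
f 21 23 17
f 22 14 24
f 22 24 23
f 23 24 25
f 23 25 17
f 24 14 26
f 24 26 25
f 25 26 27
f 25 27 17
f 26 14 28
f 26 28 27
f 27 28 29
f 27 29 17
f 28 14 30
f 28 30 29
f 29 30 31
f 29 31 17
f 30 14 32
f 30 32 31
f 31 32 33
f 31 33 17
f 32 14 15
f 32 15 33
f 33 15 16
f 33 16 17



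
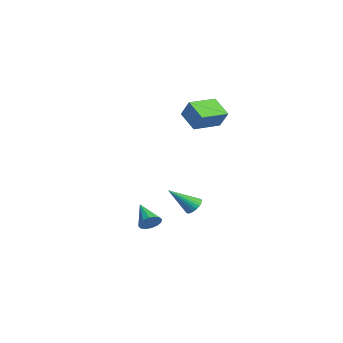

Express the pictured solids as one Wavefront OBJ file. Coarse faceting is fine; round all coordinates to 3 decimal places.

v -1.055 0.642 3.138
v -0.41 0.889 4.204
v -1.589 2.38 3.059
v -0.944 2.627 4.124
v 0.144 0.973 2.336
v 0.789 1.22 3.401
v -0.39 2.711 2.256
v 0.255 2.958 3.322
v -2.13 1.81 -4.594
v -1.533 1.573 -4.746
v -2.37 0.33 -3.226
v -1.475 1.738 -4.557
v -1.517 1.914 -4.374
v -1.652 2.075 -4.224
v -1.859 2.195 -4.131
v -2.109 2.256 -4.108
v -2.361 2.25 -4.159
v -2.578 2.176 -4.276
v -2.727 2.047 -4.442
v -2.785 1.882 -4.631
v -2.743 1.706 -4.814
v -2.608 1.546 -4.964
v -2.4 1.426 -5.057
v -2.151 1.365 -5.08
v -1.899 1.371 -5.029
v -1.682 1.444 -4.911
v 2.632 -2.387 -3.419
v 2.963 -2.213 -2.851
v 1.228 -2.513 -2.561
v 2.852 -1.909 -2.989
v 2.682 -1.733 -3.241
v 2.498 -1.732 -3.542
v 2.351 -1.907 -3.809
v 2.278 -2.211 -3.972
v 2.301 -2.562 -3.987
v 2.412 -2.866 -3.849
v 2.582 -3.042 -3.596
v 2.766 -3.043 -3.296
v 2.913 -2.868 -3.028
v 2.986 -2.564 -2.866
f 2 4 1
f 5 2 1
f 1 4 3
f 3 5 1
f 2 8 4
f 6 2 5
f 6 8 2
f 4 8 3
f 7 5 3
f 3 8 7
f 7 6 5
f 8 6 7
f 10 9 12
f 10 12 11
f 12 9 13
f 12 13 11
f 13 9 14
f 13 14 11
f 14 9 15
f 14 15 11
f 15 9 16
f 15 16 11
f 16 9 17
f 16 17 11
f 17 9 18
f 17 18 11
f 18 9 19
f 18 19 11
f 19 9 20
f 19 20 11
f 20 9 21
f 20 21 11
f 21 9 22
f 21 22 11
f 22 9 23
f 22 23 11
f 23 9 24
f 23 24 11
f 24 9 25
f 24 25 11
f 25 9 26
f 25 26 11
f 26 9 10
f 26 10 11
f 28 27 30
f 28 30 29
f 30 27 31
f 30 31 29
f 31 27 32
f 31 32 29
f 32 27 33
f 32 33 29
f 33 27 34
f 33 34 29
f 34 27 35
f 34 35 29
f 35 27 36
f 35 36 29
f 36 27 37
f 36 37 29
f 37 27 38
f 37 38 29
f 38 27 39
f 38 39 29
f 39 27 40
f 39 40 29
f 40 27 28
f 40 28 29



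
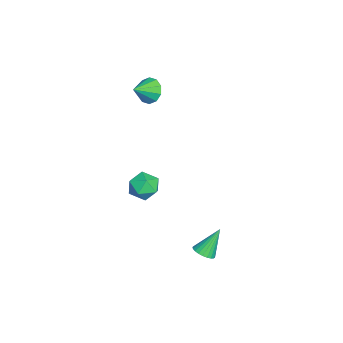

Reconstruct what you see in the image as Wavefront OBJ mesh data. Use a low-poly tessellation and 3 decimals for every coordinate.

v 2.292 0.913 -1.043
v 3.084 0.911 -0.525
v 1.956 -0.491 -0.535
v 2.748 -0.493 -0.017
v 2.032 0.081 0.215
v 2.24 0.949 -0.099
v 2.8 -0.529 -0.961
v 3.008 0.339 -1.275
v 3.398 0.02 -0.475
v 2.924 0.397 0.252
v 2.116 0.023 -1.312
v 1.642 0.4 -0.585
v -3.731 -0.108 2.365
v -3.051 0.344 2.038
v -2.909 -0.892 2.995
v -3.194 0.573 2.51
v -3.542 0.542 2.926
v -3.963 0.263 3.128
v -4.295 -0.158 3.038
v -4.412 -0.56 2.691
v -4.269 -0.789 2.219
v -3.921 -0.758 1.803
v -3.5 -0.479 1.601
v -3.167 -0.058 1.691
v 3.81 3.426 -4.589
v 4.423 3.639 -4.469
v 3.25 4.214 -3.131
v 4.329 3.833 -4.61
v 4.156 3.965 -4.748
v 3.93 4.015 -4.861
v 3.686 3.976 -4.934
v 3.461 3.852 -4.953
v 3.289 3.664 -4.918
v 3.196 3.439 -4.832
v 3.197 3.213 -4.71
v 3.291 3.019 -4.569
v 3.464 2.887 -4.431
v 3.69 2.837 -4.317
v 3.934 2.877 -4.245
v 4.159 3 -4.225
v 4.331 3.189 -4.261
v 4.424 3.413 -4.347
f 1 12 6
f 1 6 2
f 1 2 8
f 1 8 11
f 1 11 12
f 2 6 10
f 6 12 5
f 12 11 3
f 11 8 7
f 8 2 9
f 4 10 5
f 4 5 3
f 4 3 7
f 4 7 9
f 4 9 10
f 5 10 6
f 3 5 12
f 7 3 11
f 9 7 8
f 10 9 2
f 14 13 16
f 14 16 15
f 16 13 17
f 16 17 15
f 17 13 18
f 17 18 15
f 18 13 19
f 18 19 15
f 19 13 20
f 19 20 15
f 20 13 21
f 20 21 15
f 21 13 22
f 21 22 15
f 22 13 23
f 22 23 15
f 23 13 24
f 23 24 15
f 24 13 14
f 24 14 15
f 26 25 28
f 26 28 27
f 28 25 29
f 28 29 27
f 29 25 30
f 29 30 27
f 30 25 31
f 30 31 27
f 31 25 32
f 31 32 27
f 32 25 33
f 32 33 27
f 33 25 34
f 33 34 27
f 34 25 35
f 34 35 27
f 35 25 36
f 35 36 27
f 36 25 37
f 36 37 27
f 37 25 38
f 37 38 27
f 38 25 39
f 38 39 27
f 39 25 40
f 39 40 27
f 40 25 41
f 40 41 27
f 41 25 42
f 41 42 27
f 42 25 26
f 42 26 27



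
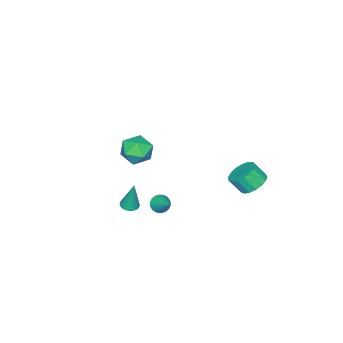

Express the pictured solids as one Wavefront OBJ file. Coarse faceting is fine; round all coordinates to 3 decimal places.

v 2.95 -0.331 3.378
v 3.8 -0.818 3.25
v 2.62 -1.242 4.65
v 3.47 -1.729 4.522
v 3.48 -0.786 4.816
v 3.684 -0.222 4.03
v 2.736 -1.838 3.87
v 2.94 -1.274 3.084
v 3.668 -1.749 3.554
v 4.128 -1.099 4.139
v 2.292 -0.961 3.761
v 2.752 -0.311 4.346
v 0.476 -1.559 -2.571
v 1.026 -1.823 -2.585
v 1.024 -0.461 -1.709
v 1.032 -1.657 -2.8
v 0.929 -1.472 -2.97
v 0.735 -1.305 -3.061
v 0.49 -1.188 -3.054
v 0.243 -1.144 -2.952
v 0.041 -1.183 -2.774
v -0.074 -1.296 -2.556
v -0.081 -1.462 -2.341
v 0.023 -1.647 -2.171
v 0.217 -1.814 -2.081
v 0.461 -1.931 -2.087
v 0.709 -1.975 -2.189
v 0.911 -1.936 -2.367
v -3.847 1.664 -2.152
v -3.174 2.256 -1.946
v -2.879 1.608 -1.043
v -3.553 1.016 -1.248
v -3.521 2.41 -1.723
v -3.226 1.762 -0.82
v -3.942 2.393 -1.598
v -3.648 1.744 -0.695
v -4.342 2.208 -1.599
v -4.048 1.56 -0.696
v -4.629 1.9 -1.728
v -4.335 1.252 -0.824
v -4.736 1.537 -1.953
v -4.442 0.889 -1.05
v -4.64 1.203 -2.224
v -4.346 0.555 -1.321
v -4.362 0.975 -2.478
v -4.068 0.327 -1.575
v -3.966 0.905 -2.657
v -3.672 0.257 -1.754
v -3.543 1.009 -2.721
v -3.249 0.36 -1.818
v -3.19 1.262 -2.654
v -2.895 0.614 -1.751
v -2.987 1.608 -2.472
v -2.692 0.96 -1.569
v -2.981 1.967 -2.217
v -2.686 1.319 -1.314
v 0.046 -4.006 -4.141
v 0.357 -4.464 -4.059
v 0.094 -3.634 -2.259
v 0.512 -4.313 -4.093
v 0.595 -4.116 -4.134
v 0.595 -3.901 -4.176
v 0.511 -3.703 -4.213
v 0.357 -3.551 -4.239
v 0.155 -3.468 -4.251
v -0.064 -3.467 -4.245
v -0.265 -3.548 -4.224
v -0.42 -3.699 -4.19
v -0.503 -3.896 -4.149
v -0.503 -4.111 -4.107
v -0.419 -4.309 -4.07
v -0.265 -4.461 -4.044
v -0.063 -4.544 -4.032
v 0.155 -4.545 -4.038
f 1 12 6
f 1 6 2
f 1 2 8
f 1 8 11
f 1 11 12
f 2 6 10
f 6 12 5
f 12 11 3
f 11 8 7
f 8 2 9
f 4 10 5
f 4 5 3
f 4 3 7
f 4 7 9
f 4 9 10
f 5 10 6
f 3 5 12
f 7 3 11
f 9 7 8
f 10 9 2
f 14 13 16
f 14 16 15
f 16 13 17
f 16 17 15
f 17 13 18
f 17 18 15
f 18 13 19
f 18 19 15
f 19 13 20
f 19 20 15
f 20 13 21
f 20 21 15
f 21 13 22
f 21 22 15
f 22 13 23
f 22 23 15
f 23 13 24
f 23 24 15
f 24 13 25
f 24 25 15
f 25 13 26
f 25 26 15
f 26 13 27
f 26 27 15
f 27 13 28
f 27 28 15
f 28 13 14
f 28 14 15
f 30 29 33
f 30 33 31
f 31 33 34
f 31 34 32
f 33 29 35
f 33 35 34
f 34 35 36
f 34 36 32
f 35 29 37
f 35 37 36
f 36 37 38
f 36 38 32
f 37 29 39
f 37 39 38
f 38 39 40
f 38 40 32
f 39 29 41
f 39 41 40
f 40 41 42
f 40 42 32
f 41 29 43
f 41 43 42
f 42 43 44
f 42 44 32
f 43 29 45
f 43 45 44
f 44 45 46
f 44 46 32
f 45 29 47
f 45 47 46
f 46 47 48
f 46 48 32
f 47 29 49
f 47 49 48
f 48 49 50
f 48 50 32
f 49 29 51
f 49 51 50
f 50 51 52
f 50 52 32
f 51 29 53
f 51 53 52
f 52 53 54
f 52 54 32
f 53 29 55
f 53 55 54
f 54 55 56
f 54 56 32
f 55 29 30
f 55 30 56
f 56 30 31
f 56 31 32
f 58 57 60
f 58 60 59
f 60 57 61
f 60 61 59
f 61 57 62
f 61 62 59
f 62 57 63
f 62 63 59
f 63 57 64
f 63 64 59
f 64 57 65
f 64 65 59
f 65 57 66
f 65 66 59
f 66 57 67
f 66 67 59
f 67 57 68
f 67 68 59
f 68 57 69
f 68 69 59
f 69 57 70
f 69 70 59
f 70 57 71
f 70 71 59
f 71 57 72
f 71 72 59
f 72 57 73
f 72 73 59
f 73 57 74
f 73 74 59
f 74 57 58
f 74 58 59



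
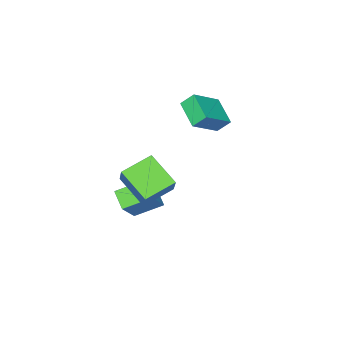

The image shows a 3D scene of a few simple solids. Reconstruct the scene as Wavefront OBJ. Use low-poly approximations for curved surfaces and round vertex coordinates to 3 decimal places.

v -0.055 0.699 -2.672
v -0.474 -0.212 -2.088
v 1.233 1.125 -1.083
v 0.815 0.214 -0.499
v 1.085 -0.254 -3.341
v 0.667 -1.165 -2.757
v 2.374 0.172 -1.752
v 1.955 -0.739 -1.168
v -4.64 0.219 2.498
v -3.038 -0.01 3.64
v -3.979 1.61 1.851
v -2.378 1.38 2.992
v -4.222 -0.3 1.808
v -2.621 -0.53 2.949
v -3.562 1.09 1.16
v -1.96 0.861 2.302
v 2.802 0.467 0.954
v 1.197 0.928 1.477
v 2.958 2.146 -0.046
v 1.353 2.606 0.477
v 3.387 1.134 2.163
v 1.782 1.594 2.686
v 3.543 2.812 1.163
v 1.938 3.273 1.686
f 2 4 1
f 5 2 1
f 1 4 3
f 3 5 1
f 2 8 4
f 6 2 5
f 6 8 2
f 4 8 3
f 7 5 3
f 3 8 7
f 7 6 5
f 8 6 7
f 10 12 9
f 13 10 9
f 9 12 11
f 11 13 9
f 10 16 12
f 14 10 13
f 14 16 10
f 12 16 11
f 15 13 11
f 11 16 15
f 15 14 13
f 16 14 15
f 18 20 17
f 21 18 17
f 17 20 19
f 19 21 17
f 18 24 20
f 22 18 21
f 22 24 18
f 20 24 19
f 23 21 19
f 19 24 23
f 23 22 21
f 24 22 23



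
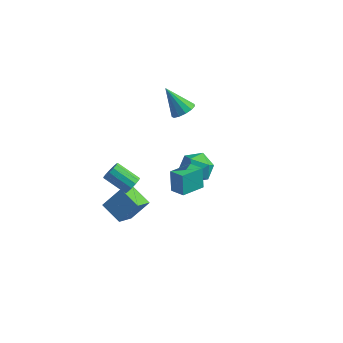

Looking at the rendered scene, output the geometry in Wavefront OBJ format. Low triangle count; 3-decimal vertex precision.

v -0.644 1.767 0.473
v 0.093 0.953 0.367
v -1.533 1.147 -0.947
v -0.796 0.333 -1.053
v -1.489 0.341 -0.194
v -0.94 0.725 0.684
v -0.5 1.375 -1.264
v 0.049 1.759 -0.386
v 0.182 0.71 -0.706
v -0.429 0.071 -0.045
v -1.011 2.029 -0.535
v -1.622 1.39 0.126
v -4.643 -1.496 -2.965
v -4.663 -2.897 -2.002
v -3.86 -0.732 -1.839
v -3.88 -2.133 -0.875
v -3.36 -1.927 -3.565
v -3.38 -3.328 -2.601
v -2.577 -1.163 -2.438
v -2.597 -2.564 -1.475
v 0.445 -4.529 3.042
v 0.222 -4.187 4.318
v 0.986 -3.178 2.774
v 0.763 -2.835 4.05
v 1.297 -4.825 3.27
v 1.074 -4.482 4.546
v 1.838 -3.473 3.002
v 1.615 -3.131 4.278
v -2.846 3.774 1.797
v -2.246 3.609 2.284
v -4.054 3.886 3.323
v -2.256 4.052 2.243
v -2.454 4.407 2.061
v -2.776 4.561 1.795
v -3.12 4.466 1.53
v -3.377 4.15 1.349
v -3.466 3.716 1.31
v -3.357 3.3 1.426
v -3.087 3.035 1.66
v -2.74 3.004 1.937
v -2.426 3.218 2.169
v -2.29 -3.708 1.55
v -1.985 -3.928 2.043
v -3.324 -3.951 2.863
v -3.63 -3.732 2.37
v -1.976 -3.579 2.069
v -3.315 -3.603 2.888
v -2.066 -3.272 1.93
v -3.405 -3.296 2.749
v -2.228 -3.103 1.67
v -3.567 -3.127 2.489
v -2.41 -3.126 1.372
v -3.749 -3.15 2.192
v -2.553 -3.334 1.131
v -3.892 -3.358 1.951
v -2.614 -3.661 1.023
v -3.953 -3.685 1.843
v -2.571 -4.003 1.083
v -3.911 -4.026 1.902
v -2.44 -4.251 1.29
v -3.779 -4.274 2.11
v -2.261 -4.327 1.581
v -3.6 -4.35 2.4
v -2.091 -4.206 1.861
v -3.43 -4.23 2.681
f 1 12 6
f 1 6 2
f 1 2 8
f 1 8 11
f 1 11 12
f 2 6 10
f 6 12 5
f 12 11 3
f 11 8 7
f 8 2 9
f 4 10 5
f 4 5 3
f 4 3 7
f 4 7 9
f 4 9 10
f 5 10 6
f 3 5 12
f 7 3 11
f 9 7 8
f 10 9 2
f 14 16 13
f 17 14 13
f 13 16 15
f 15 17 13
f 14 20 16
f 18 14 17
f 18 20 14
f 16 20 15
f 19 17 15
f 15 20 19
f 19 18 17
f 20 18 19
f 22 24 21
f 25 22 21
f 21 24 23
f 23 25 21
f 22 28 24
f 26 22 25
f 26 28 22
f 24 28 23
f 27 25 23
f 23 28 27
f 27 26 25
f 28 26 27
f 30 29 32
f 30 32 31
f 32 29 33
f 32 33 31
f 33 29 34
f 33 34 31
f 34 29 35
f 34 35 31
f 35 29 36
f 35 36 31
f 36 29 37
f 36 37 31
f 37 29 38
f 37 38 31
f 38 29 39
f 38 39 31
f 39 29 40
f 39 40 31
f 40 29 41
f 40 41 31
f 41 29 30
f 41 30 31
f 43 42 46
f 43 46 44
f 44 46 47
f 44 47 45
f 46 42 48
f 46 48 47
f 47 48 49
f 47 49 45
f 48 42 50
f 48 50 49
f 49 50 51
f 49 51 45
f 50 42 52
f 50 52 51
f 51 52 53
f 51 53 45
f 52 42 54
f 52 54 53
f 53 54 55
f 53 55 45
f 54 42 56
f 54 56 55
f 55 56 57
f 55 57 45
f 56 42 58
f 56 58 57
f 57 58 59
f 57 59 45
f 58 42 60
f 58 60 59
f 59 60 61
f 59 61 45
f 60 42 62
f 60 62 61
f 61 62 63
f 61 63 45
f 62 42 64
f 62 64 63
f 63 64 65
f 63 65 45
f 64 42 43
f 64 43 65
f 65 43 44
f 65 44 45



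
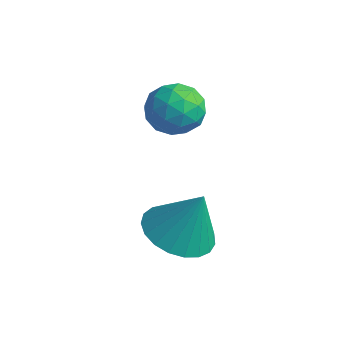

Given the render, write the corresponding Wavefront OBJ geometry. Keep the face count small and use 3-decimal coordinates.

v 1.073 -1.323 -2.55
v 2.011 -1.536 -2.826
v 1.587 -0.957 -1.09
v 1.983 -1.131 -2.918
v 1.798 -0.76 -2.946
v 1.488 -0.486 -2.906
v 1.106 -0.357 -2.804
v 0.718 -0.395 -2.658
v 0.392 -0.593 -2.494
v 0.184 -0.918 -2.339
v 0.129 -1.313 -2.22
v 0.238 -1.71 -2.159
v 0.491 -2.039 -2.165
v 0.845 -2.246 -2.237
v 1.238 -2.292 -2.364
v 1.603 -2.171 -2.523
v 1.876 -1.904 -2.686
v -0.495 0.744 0.908
v 0.162 0.503 0.442
v -1.242 -0.263 0.378
v -0.585 -0.504 -0.088
v -0.567 -0.605 0.747
v -0.106 0.017 1.074
v -0.974 0.223 -0.254
v -0.513 0.845 0.073
v -0.134 0.181 -0.277
v 0.117 -0.331 0.342
v -1.197 0.571 0.478
v -0.946 0.059 1.097
v -0.101 0.712 0.722
v -0.979 -0.472 0.098
v -0.968 -0.531 0.589
v -0.582 -0.673 0.315
v -0.259 0.427 1.093
v 0.128 0.285 0.819
v -0.301 -0.367 0.998
v -1.208 -0.045 0.001
v -0.821 -0.187 -0.273
v -0.498 0.913 0.505
v -0.112 0.771 0.231
v -0.779 0.607 -0.178
v 0.111 0.381 0.025
v -0.328 -0.211 -0.287
v -0.557 0.216 -0.384
v -0.285 0.582 -0.192
v 0.259 0.08 0.389
v -0.18 -0.512 0.077
v -0.17 -0.571 0.568
v 0.101 -0.205 0.76
v 0.085 -0.109 -0.034
v -0.9 0.752 0.743
v -1.339 0.16 0.431
v -1.181 0.445 0.06
v -0.91 0.811 0.252
v -0.752 0.451 1.107
v -1.191 -0.141 0.795
v -0.795 -0.342 1.012
v -0.523 0.024 1.204
v -1.165 0.349 0.854
f 2 1 4
f 2 4 3
f 4 1 5
f 4 5 3
f 5 1 6
f 5 6 3
f 6 1 7
f 6 7 3
f 7 1 8
f 7 8 3
f 8 1 9
f 8 9 3
f 9 1 10
f 9 10 3
f 10 1 11
f 10 11 3
f 11 1 12
f 11 12 3
f 12 1 13
f 12 13 3
f 13 1 14
f 13 14 3
f 14 1 15
f 14 15 3
f 15 1 16
f 15 16 3
f 16 1 17
f 16 17 3
f 17 1 2
f 17 2 3
f 18 55 34
f 55 29 58
f 34 58 23
f 55 58 34
f 18 34 30
f 34 23 35
f 30 35 19
f 34 35 30
f 18 30 39
f 30 19 40
f 39 40 25
f 30 40 39
f 18 39 51
f 39 25 54
f 51 54 28
f 39 54 51
f 18 51 55
f 51 28 59
f 55 59 29
f 51 59 55
f 19 35 46
f 35 23 49
f 46 49 27
f 35 49 46
f 23 58 36
f 58 29 57
f 36 57 22
f 58 57 36
f 29 59 56
f 59 28 52
f 56 52 20
f 59 52 56
f 28 54 53
f 54 25 41
f 53 41 24
f 54 41 53
f 25 40 45
f 40 19 42
f 45 42 26
f 40 42 45
f 21 47 33
f 47 27 48
f 33 48 22
f 47 48 33
f 21 33 31
f 33 22 32
f 31 32 20
f 33 32 31
f 21 31 38
f 31 20 37
f 38 37 24
f 31 37 38
f 21 38 43
f 38 24 44
f 43 44 26
f 38 44 43
f 21 43 47
f 43 26 50
f 47 50 27
f 43 50 47
f 22 48 36
f 48 27 49
f 36 49 23
f 48 49 36
f 20 32 56
f 32 22 57
f 56 57 29
f 32 57 56
f 24 37 53
f 37 20 52
f 53 52 28
f 37 52 53
f 26 44 45
f 44 24 41
f 45 41 25
f 44 41 45
f 27 50 46
f 50 26 42
f 46 42 19
f 50 42 46

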